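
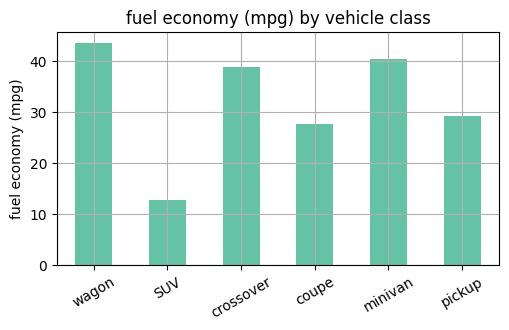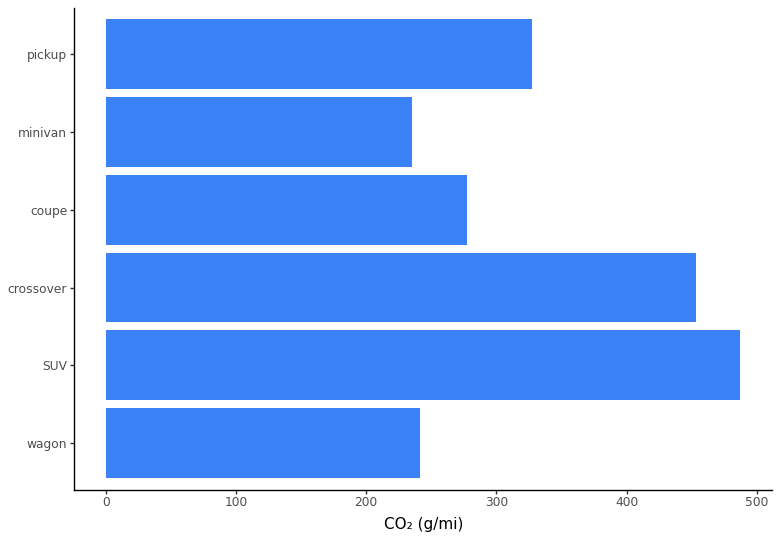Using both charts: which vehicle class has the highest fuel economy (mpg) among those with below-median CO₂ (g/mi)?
Chart 2 median CO₂ (g/mi) ≈ 300; below-median vehicle classes: wagon, coupe, minivan. Among those, wagon has the highest fuel economy (mpg) (≈ 45).

wagon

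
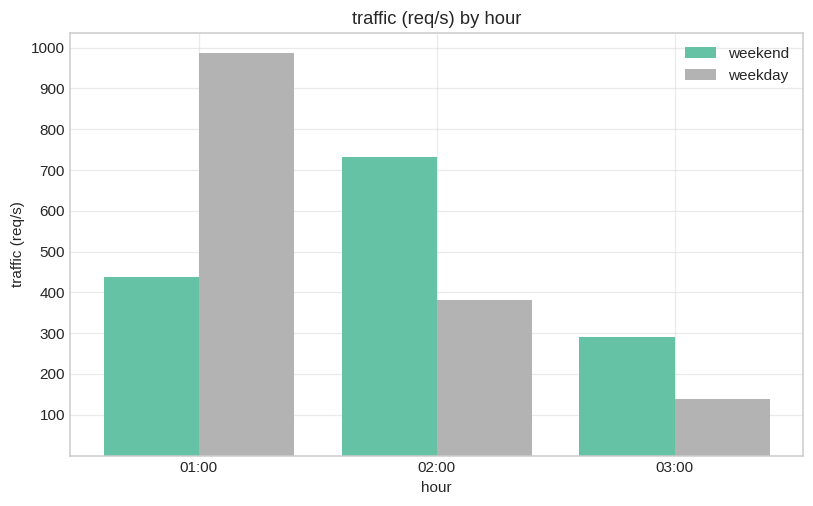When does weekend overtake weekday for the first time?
01:00: weekend ≈ 400 vs weekday ≈ 1000 (not yet); 02:00: weekend ≈ 700 vs weekday ≈ 400 (first crossover).

02:00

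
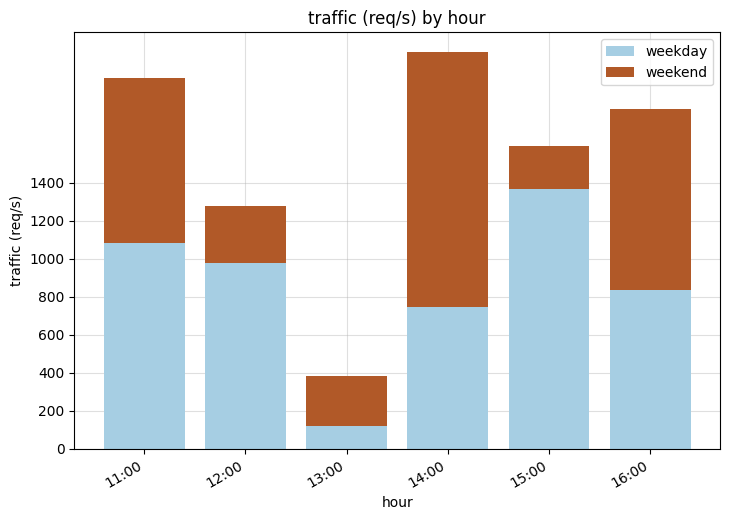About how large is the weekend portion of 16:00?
weekend top ≈ 1800, bottom ≈ 800; segment ≈ 1000.

≈ 1000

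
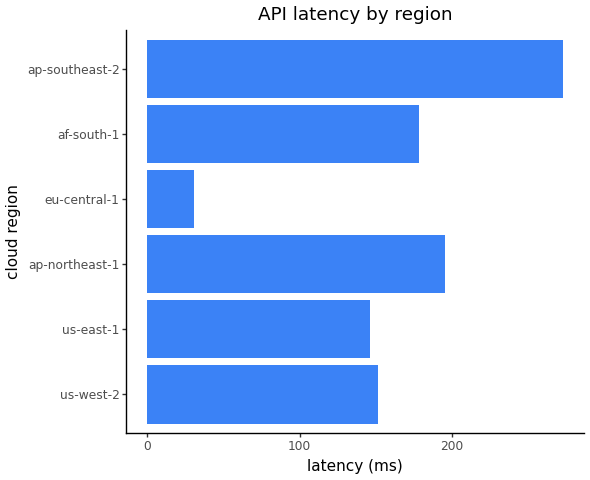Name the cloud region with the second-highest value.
Top 3: ap-southeast-2 ≈ 275, ap-northeast-1 ≈ 200, af-south-1 ≈ 175.

ap-northeast-1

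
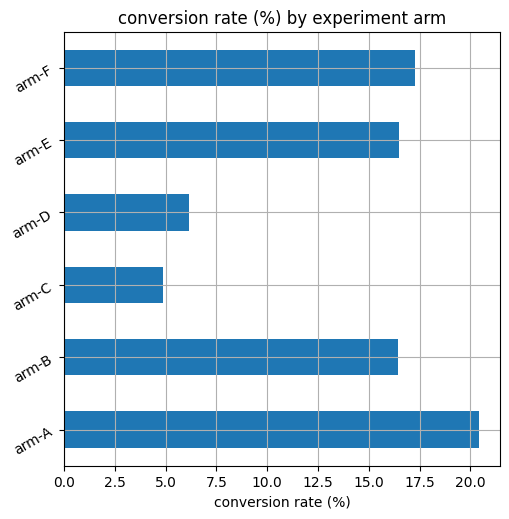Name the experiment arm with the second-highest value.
Top 3: arm-A ≈ 20, arm-F ≈ 18, arm-E ≈ 16.

arm-F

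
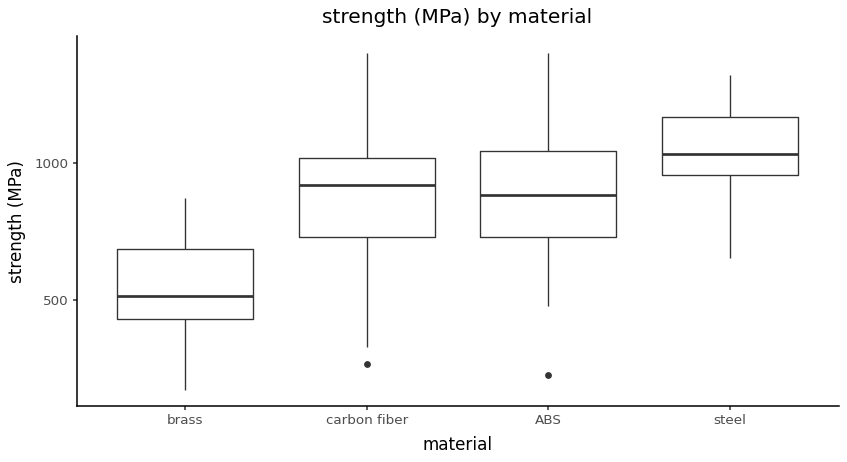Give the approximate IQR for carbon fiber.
≈ 250

Q3 ≈ 1000, Q1 ≈ 750; IQR ≈ 250.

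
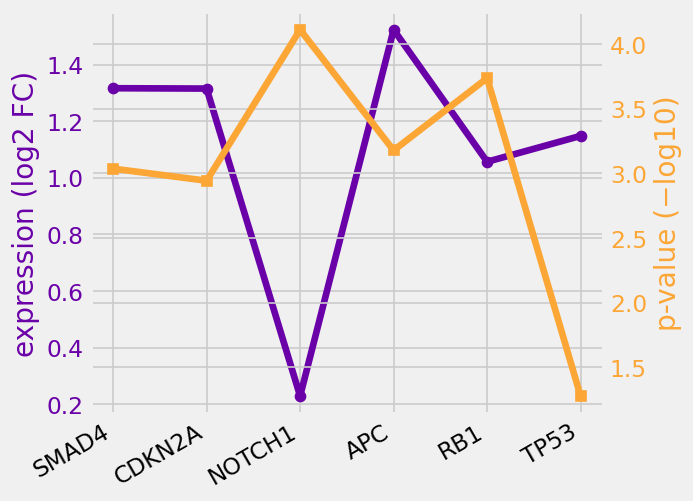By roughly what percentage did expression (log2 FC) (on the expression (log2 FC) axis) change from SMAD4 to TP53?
≈ -14.3%

SMAD4 ≈ 1.4, TP53 ≈ 1.2; (1.2 − 1.4) / 1.4 ≈ -14.3%.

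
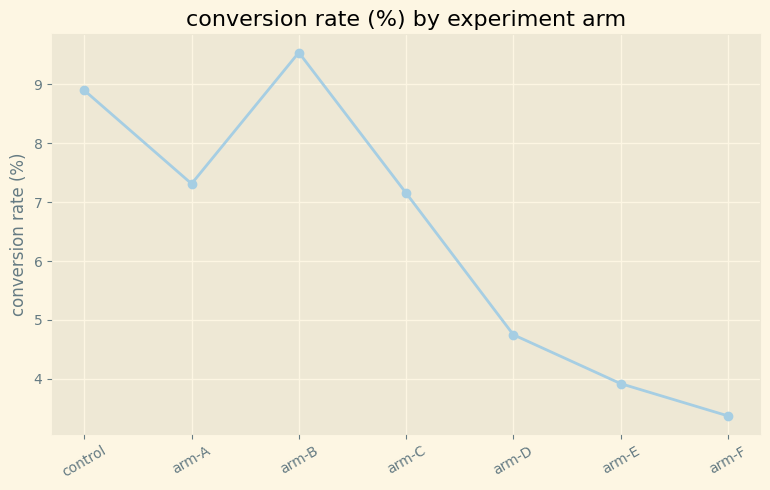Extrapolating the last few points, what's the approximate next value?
≈ 2

Last three: 5, 4, 3 → slope ≈ -1/step → next ≈ 2.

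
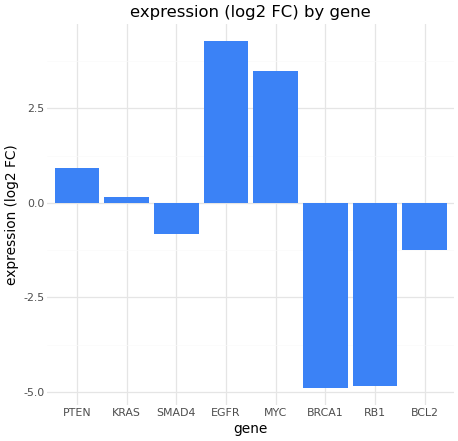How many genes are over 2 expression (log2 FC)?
Above 2: EGFR, MYC.

2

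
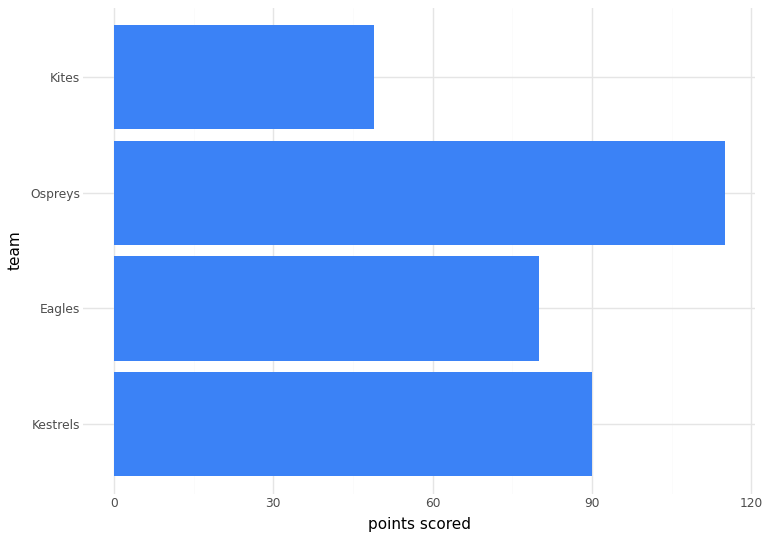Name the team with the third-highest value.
Eagles

Top 4: Ospreys ≈ 120, Kestrels ≈ 90, Eagles ≈ 80, Kites ≈ 50.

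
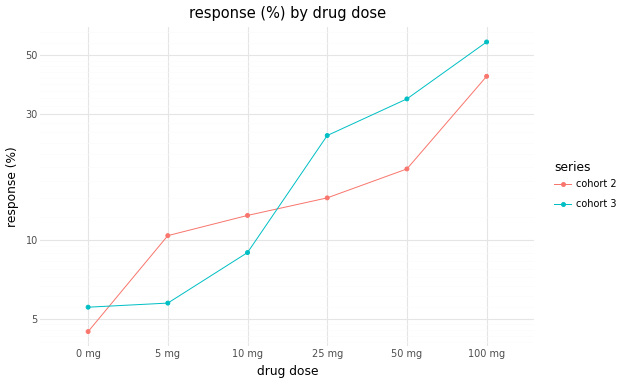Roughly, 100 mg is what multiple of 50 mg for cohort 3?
100 mg ≈ 55, 50 mg ≈ 35; 55/35 ≈ 1.57.

≈ 1.57×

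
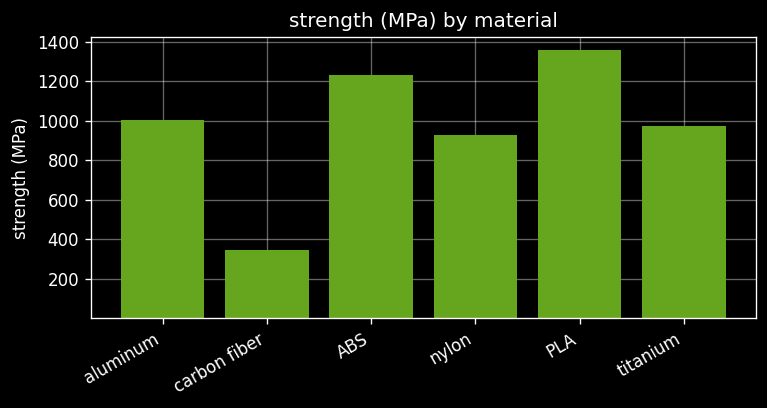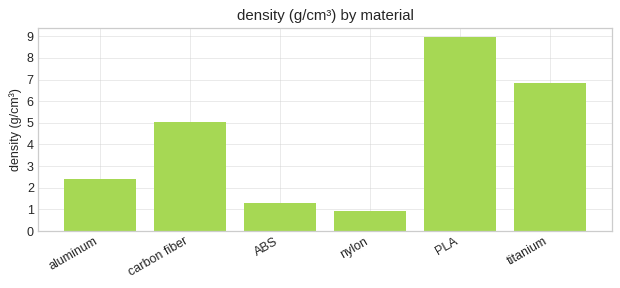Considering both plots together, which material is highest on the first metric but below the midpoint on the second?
ABS

Chart 2 median density (g/cm³) ≈ 4; below-median materials: aluminum, ABS, nylon. Among those, ABS has the highest strength (MPa) (≈ 1200).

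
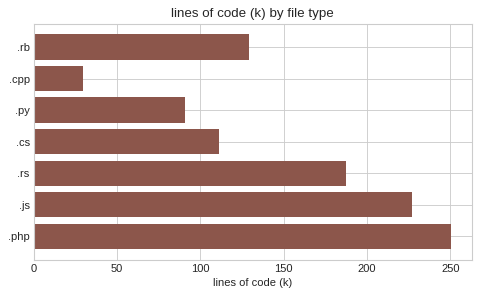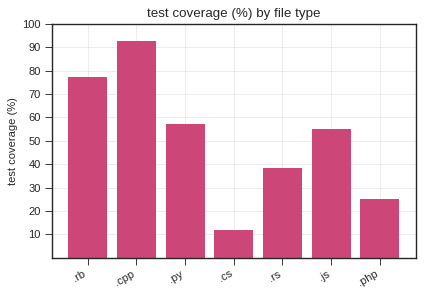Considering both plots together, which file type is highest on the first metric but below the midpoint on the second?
.php

Chart 2 median test coverage (%) ≈ 50; below-median file types: .cs, .rs, .php. Among those, .php has the highest lines of code (k) (≈ 250).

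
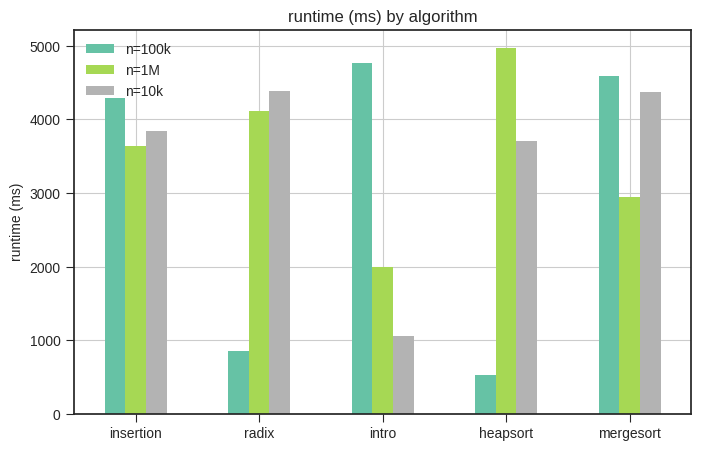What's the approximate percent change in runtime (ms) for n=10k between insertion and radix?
insertion ≈ 4000, radix ≈ 4500; (4500 − 4000) / 4000 ≈ +12.5%.

≈ +12.5%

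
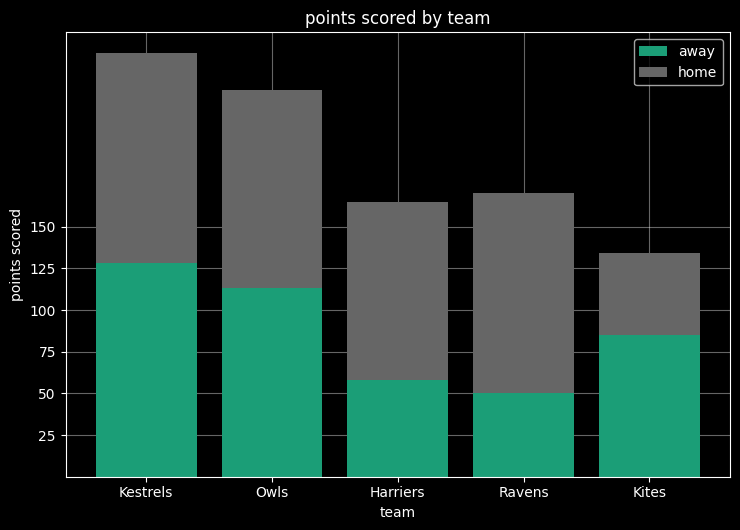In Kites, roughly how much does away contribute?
≈ 75

away top ≈ 75, bottom ≈ 0; segment ≈ 75.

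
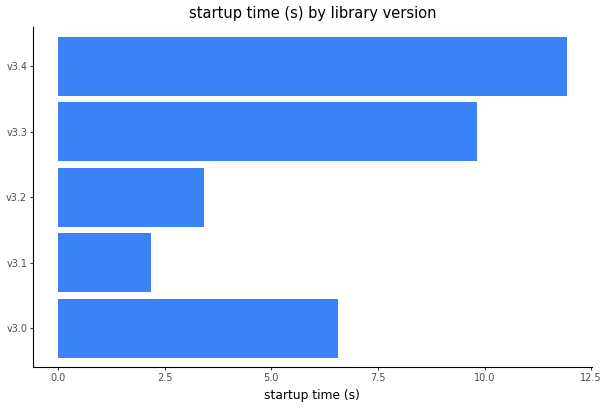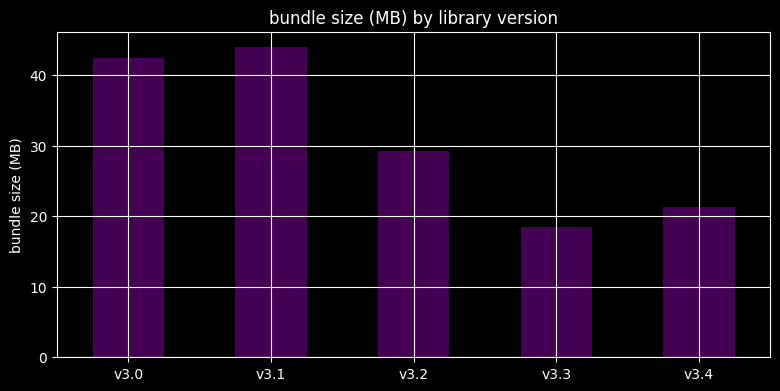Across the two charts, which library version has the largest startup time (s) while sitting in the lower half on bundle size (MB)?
Chart 2 median bundle size (MB) ≈ 30; below-median library versions: v3.3, v3.4. Among those, v3.4 has the highest startup time (s) (≈ 12).

v3.4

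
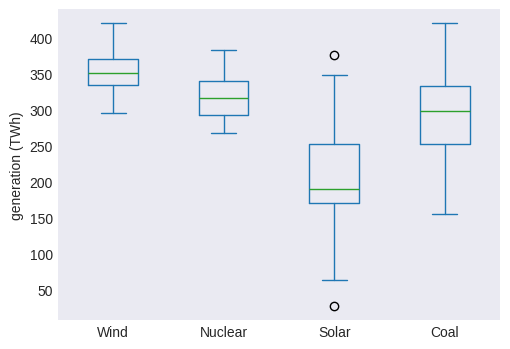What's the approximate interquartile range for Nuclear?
≈ 40

Q3 ≈ 340, Q1 ≈ 300; IQR ≈ 40.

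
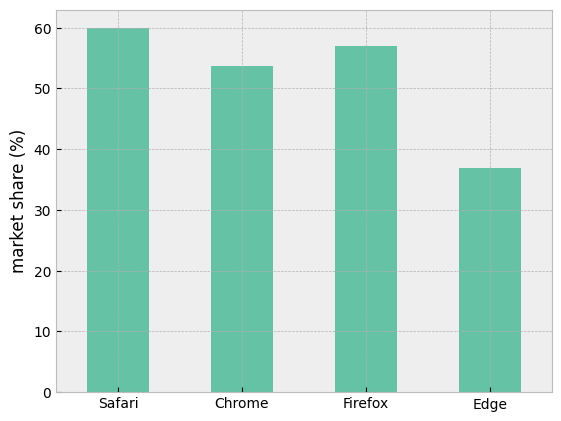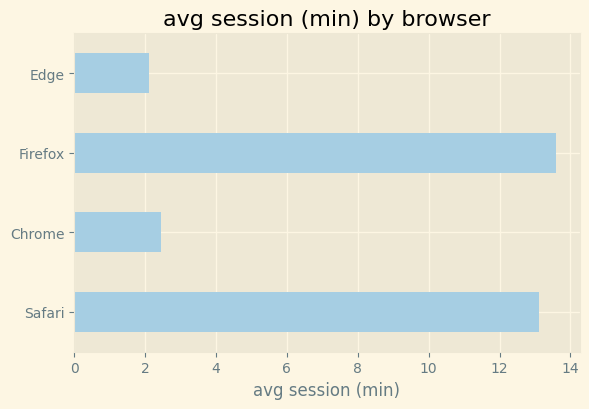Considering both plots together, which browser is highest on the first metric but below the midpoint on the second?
Chart 2 median avg session (min) ≈ 8; below-median browsers: Chrome, Edge. Among those, Chrome has the highest market share (%) (≈ 50).

Chrome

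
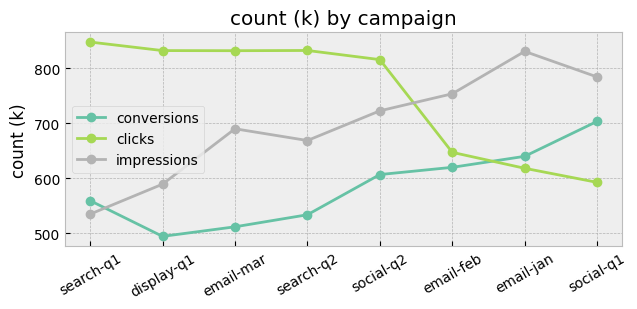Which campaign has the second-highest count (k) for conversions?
Top 3 for conversions: social-q1 ≈ 700, email-jan ≈ 650, email-feb ≈ 600.

email-jan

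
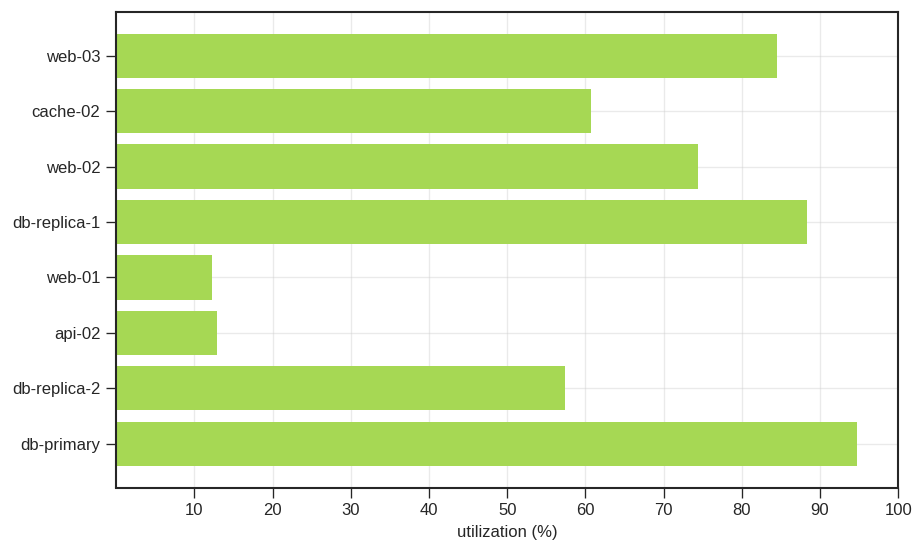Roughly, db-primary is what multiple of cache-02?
db-primary ≈ 90, cache-02 ≈ 60; 90/60 ≈ 1.5.

≈ 1.5×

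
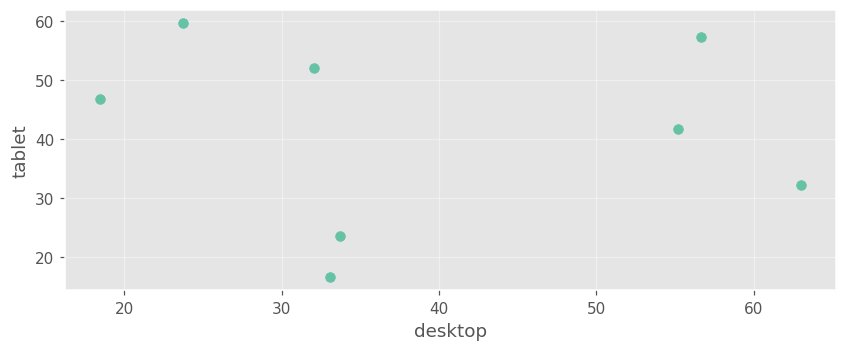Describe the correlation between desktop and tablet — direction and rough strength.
no clear correlation

Points are roughly uncorrelated; weak (|r| ≈ 0.1).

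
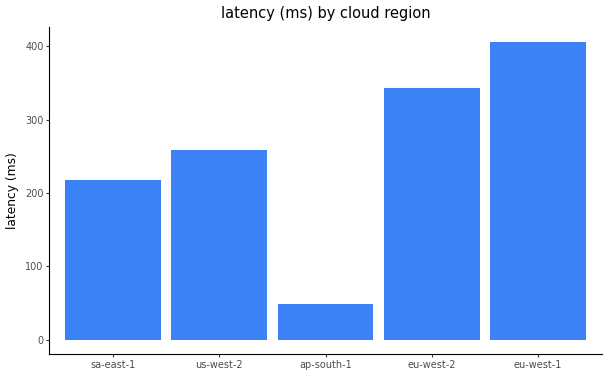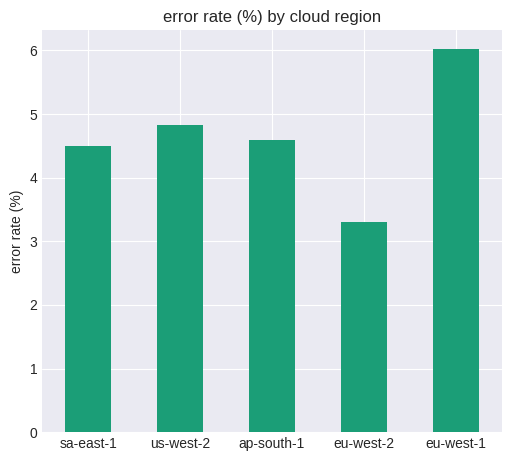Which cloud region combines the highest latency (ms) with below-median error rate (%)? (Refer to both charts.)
eu-west-2

Chart 2 median error rate (%) ≈ 5; below-median cloud regions: sa-east-1, eu-west-2. Among those, eu-west-2 has the highest latency (ms) (≈ 350).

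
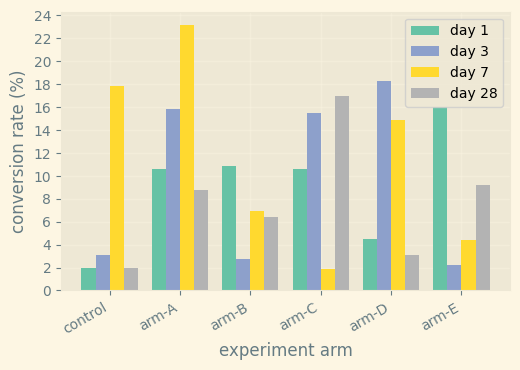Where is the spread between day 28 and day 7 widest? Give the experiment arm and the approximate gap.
control: day 28 ≈ 2, day 7 ≈ 18 → gap ≈ 16. Next-largest (arm-C) is only ≈ 14.

control, ≈ 16 %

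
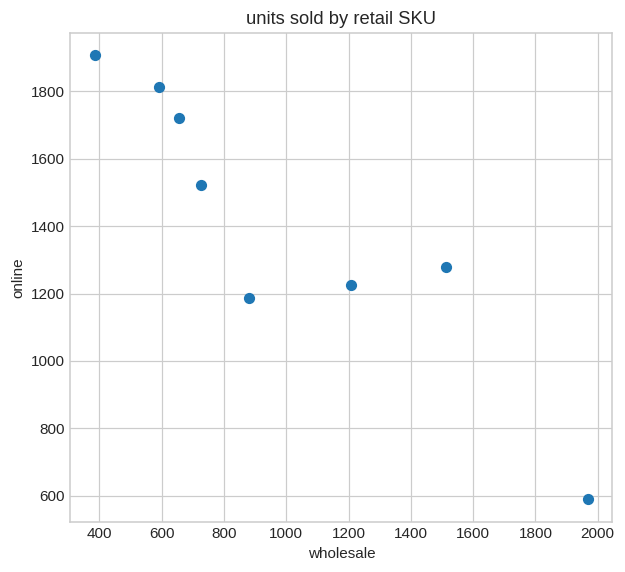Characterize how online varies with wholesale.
Points are negatively correlated; strong (|r| ≈ 0.9).

negative, strong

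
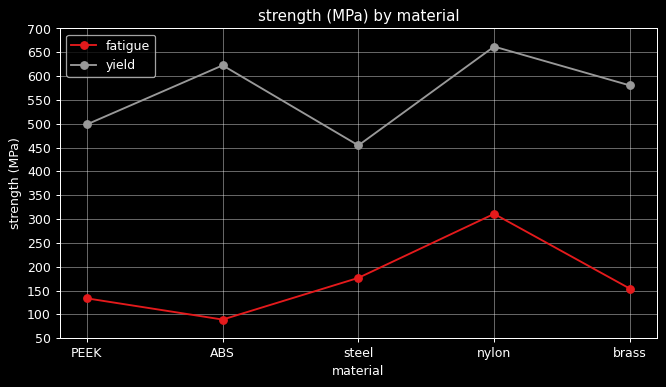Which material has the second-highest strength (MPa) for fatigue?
Top 3 for fatigue: nylon ≈ 300, steel ≈ 200, brass ≈ 150.

steel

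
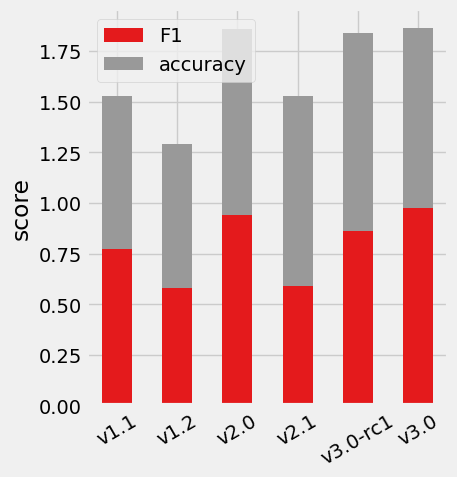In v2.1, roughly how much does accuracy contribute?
≈ 1.0

accuracy top ≈ 1.6, bottom ≈ 0.6; segment ≈ 1.0.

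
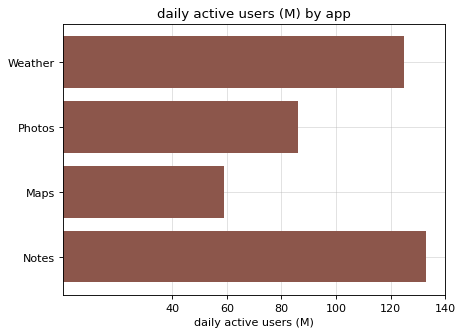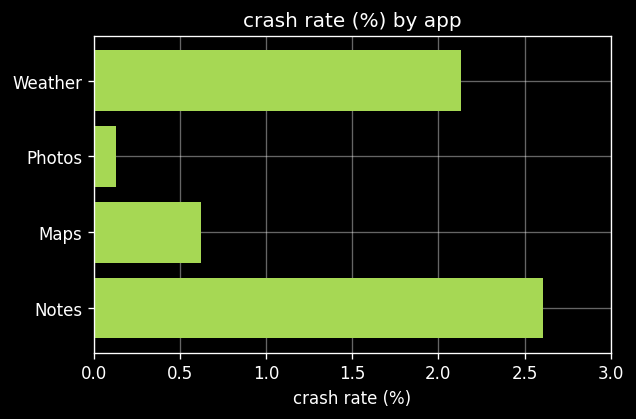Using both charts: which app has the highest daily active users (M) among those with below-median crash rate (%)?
Photos

Chart 2 median crash rate (%) ≈ 1.5; below-median apps: Photos, Maps. Among those, Photos has the highest daily active users (M) (≈ 80).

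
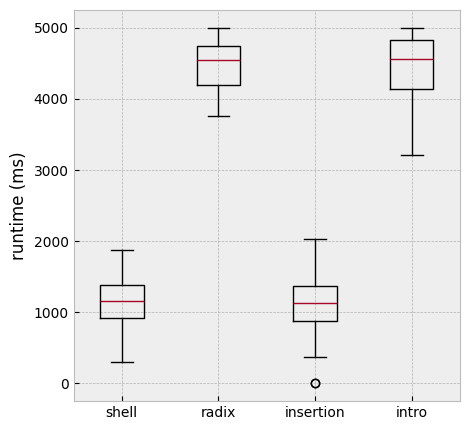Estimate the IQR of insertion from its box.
Q3 ≈ 1500, Q1 ≈ 1000; IQR ≈ 500.

≈ 500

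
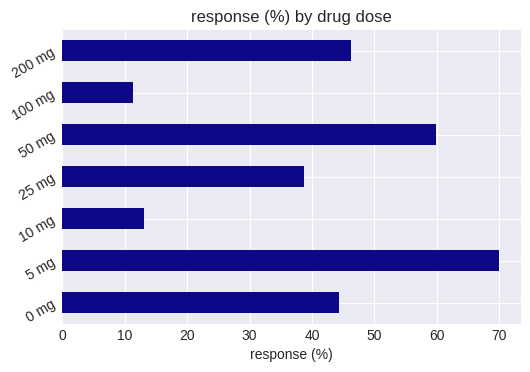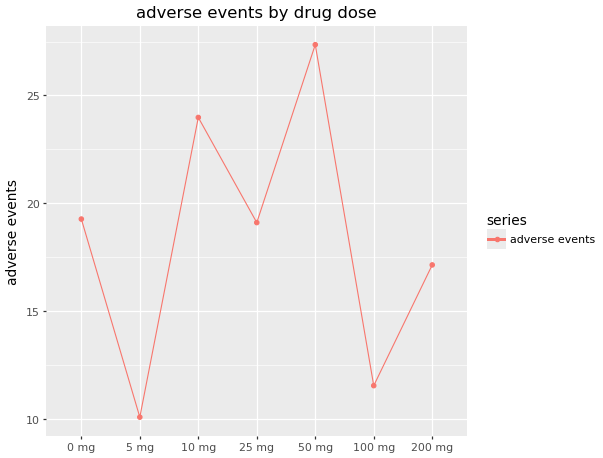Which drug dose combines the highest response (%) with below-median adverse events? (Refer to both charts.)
5 mg

Chart 2 median adverse events ≈ 20; below-median drug doses: 5 mg, 100 mg, 200 mg. Among those, 5 mg has the highest response (%) (≈ 70).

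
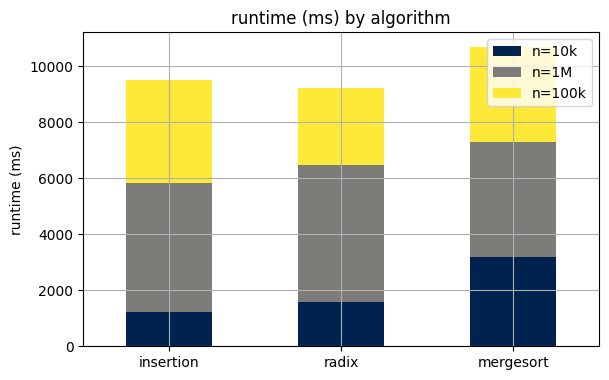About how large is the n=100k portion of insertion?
n=100k top ≈ 10000, bottom ≈ 6000; segment ≈ 4000.

≈ 4000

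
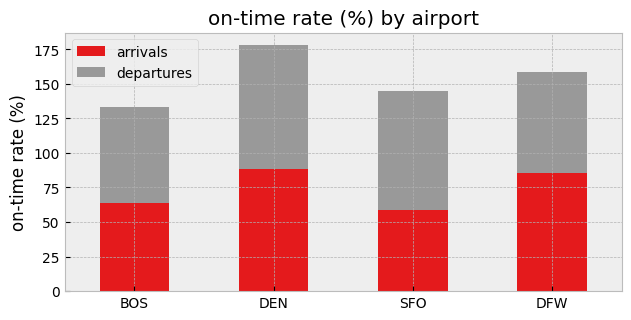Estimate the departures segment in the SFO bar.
≈ 80

departures top ≈ 140, bottom ≈ 60; segment ≈ 80.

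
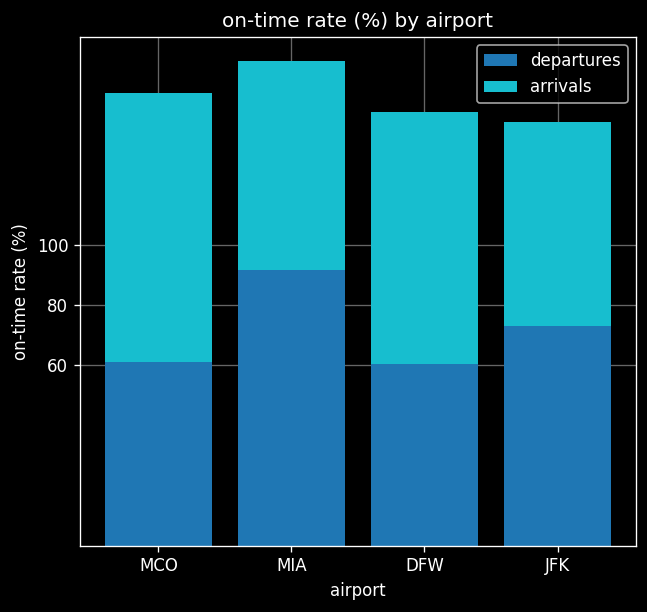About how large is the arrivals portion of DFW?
arrivals top ≈ 140, bottom ≈ 60; segment ≈ 80.

≈ 80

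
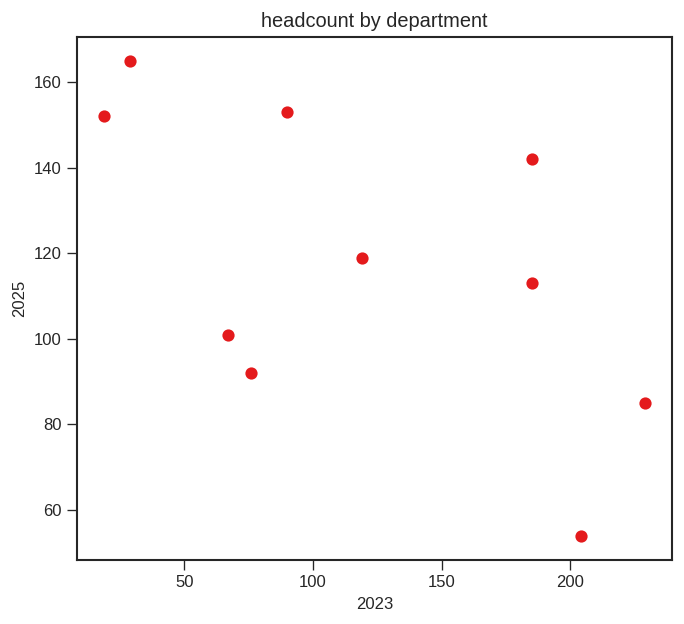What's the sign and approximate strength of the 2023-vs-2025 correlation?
Points are negatively correlated; moderate (|r| ≈ 0.6).

negative, moderate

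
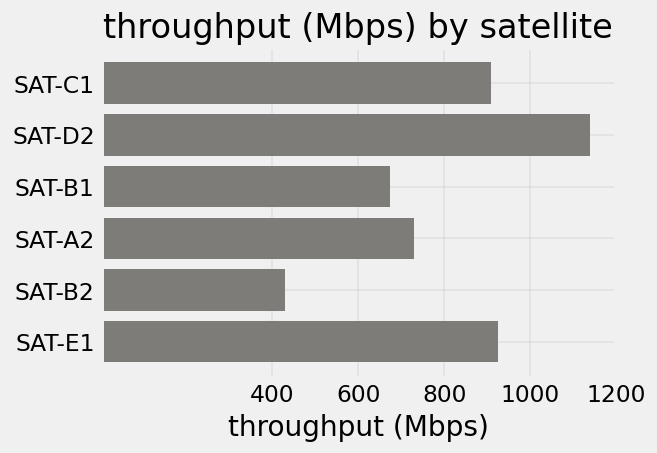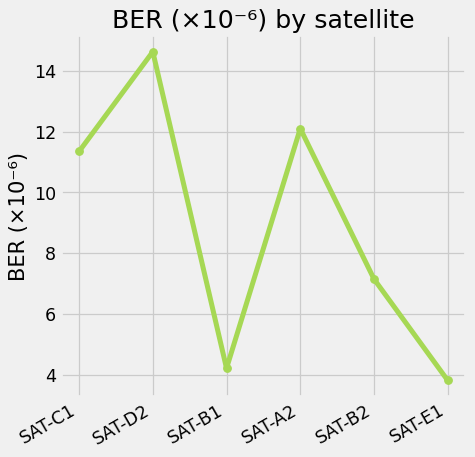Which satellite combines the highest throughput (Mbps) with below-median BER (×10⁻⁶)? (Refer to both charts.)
Chart 2 median BER (×10⁻⁶) ≈ 10; below-median satellites: SAT-B1, SAT-B2, SAT-E1. Among those, SAT-E1 has the highest throughput (Mbps) (≈ 1000).

SAT-E1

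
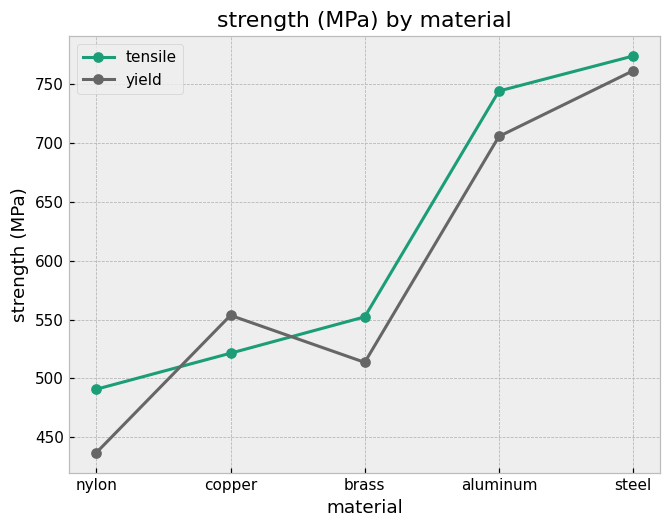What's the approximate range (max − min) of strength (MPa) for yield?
≈ 300

Max steel ≈ 750, min nylon ≈ 450; range ≈ 300.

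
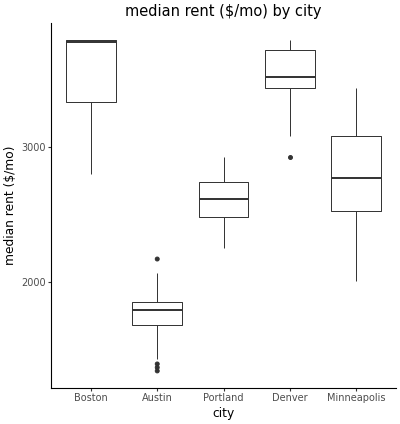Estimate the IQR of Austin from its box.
≈ 200

Q3 ≈ 1800, Q1 ≈ 1600; IQR ≈ 200.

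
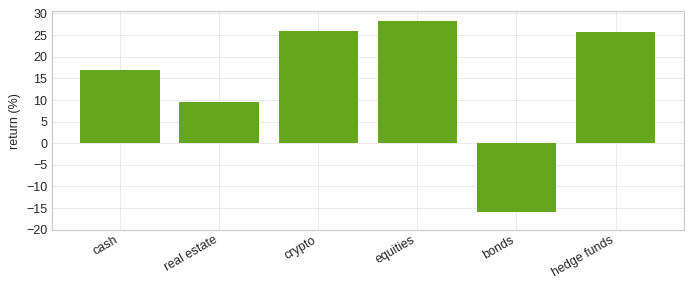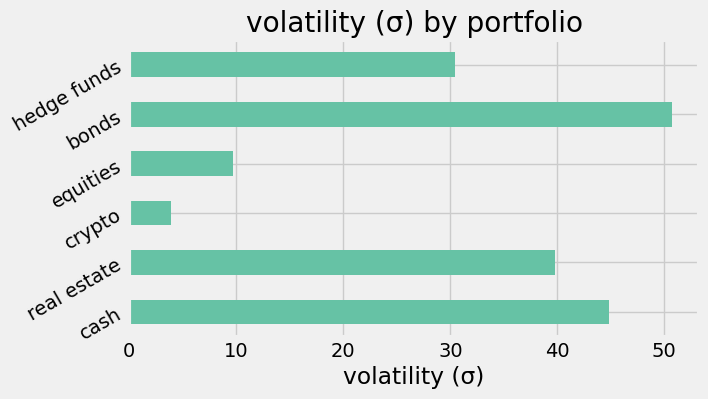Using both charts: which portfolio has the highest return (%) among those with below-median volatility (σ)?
Chart 2 median volatility (σ) ≈ 35; below-median portfolios: crypto, equities, hedge funds. Among those, equities has the highest return (%) (≈ 30).

equities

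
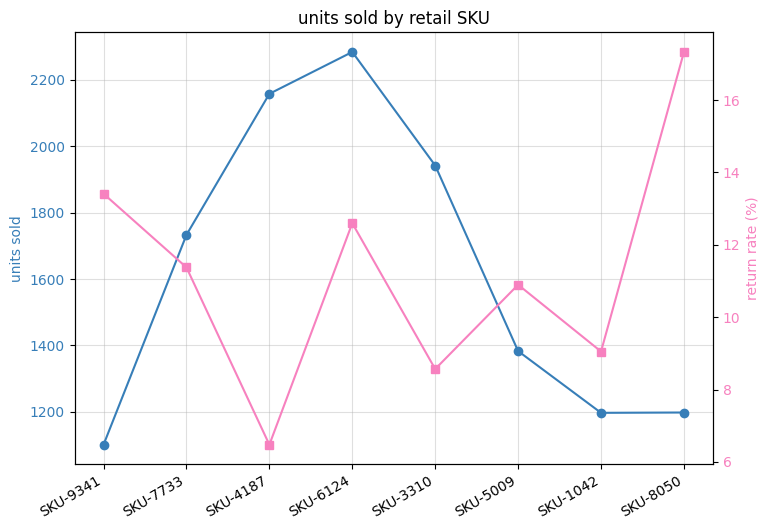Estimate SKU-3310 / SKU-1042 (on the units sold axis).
SKU-3310 ≈ 1900, SKU-1042 ≈ 1200; 1900/1200 ≈ 1.58.

≈ 1.58×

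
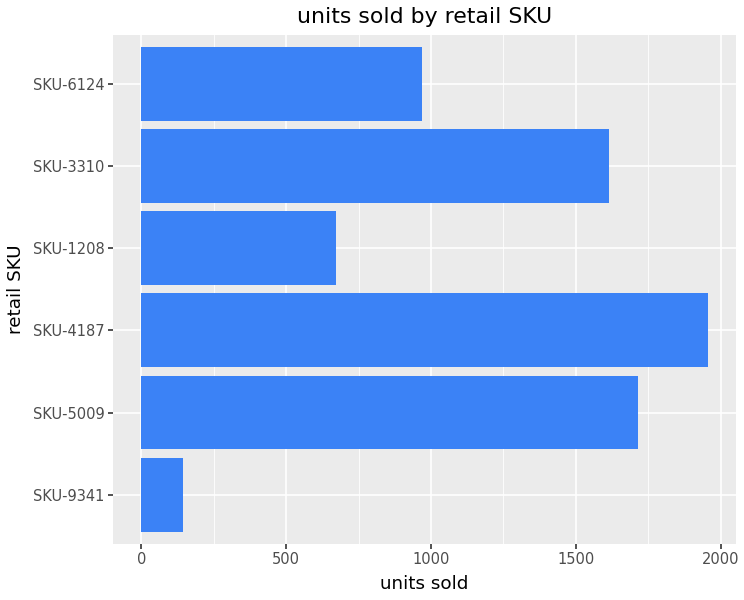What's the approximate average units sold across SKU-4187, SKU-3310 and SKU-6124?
(2000 + 1600 + 1000) / 3 ≈ 1533.

≈ 1533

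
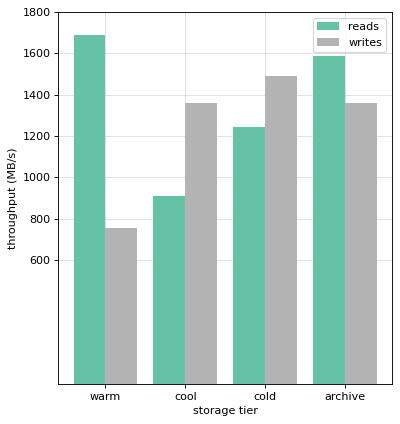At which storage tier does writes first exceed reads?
warm: writes ≈ 800 vs reads ≈ 1600 (not yet); cool: writes ≈ 1400 vs reads ≈ 1000 (first crossover).

cool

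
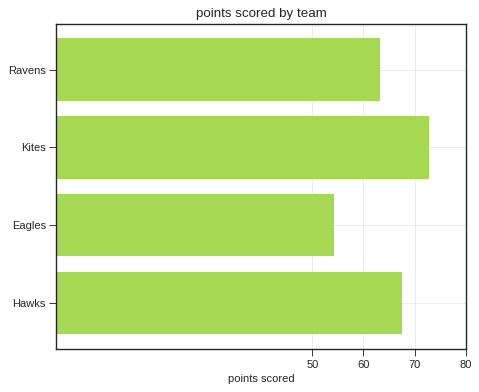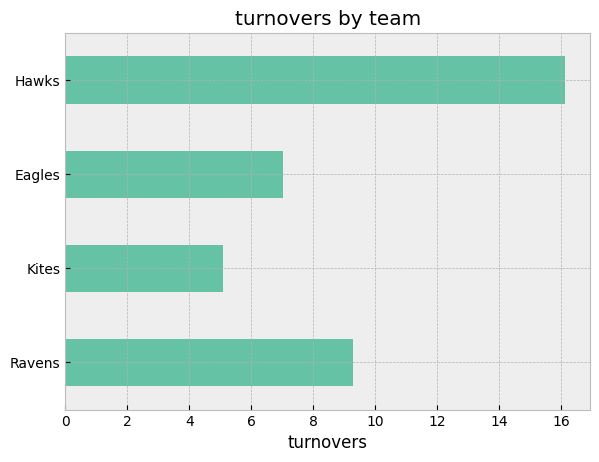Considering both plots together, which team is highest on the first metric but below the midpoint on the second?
Kites

Chart 2 median turnovers ≈ 8; below-median teams: Kites, Eagles. Among those, Kites has the highest points scored (≈ 70).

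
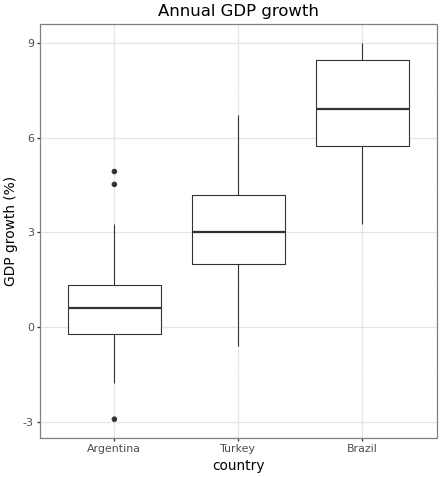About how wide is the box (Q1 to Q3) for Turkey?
≈ 2

Q3 ≈ 4, Q1 ≈ 2; IQR ≈ 2.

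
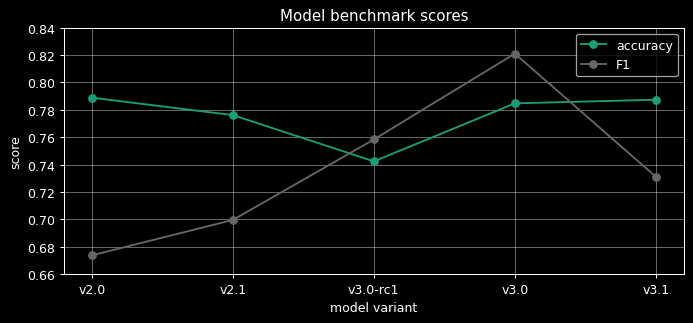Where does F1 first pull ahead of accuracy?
v3.0-rc1

v2.1: F1 ≈ 0.70 vs accuracy ≈ 0.78 (not yet); v3.0-rc1: F1 ≈ 0.76 vs accuracy ≈ 0.74 (first crossover).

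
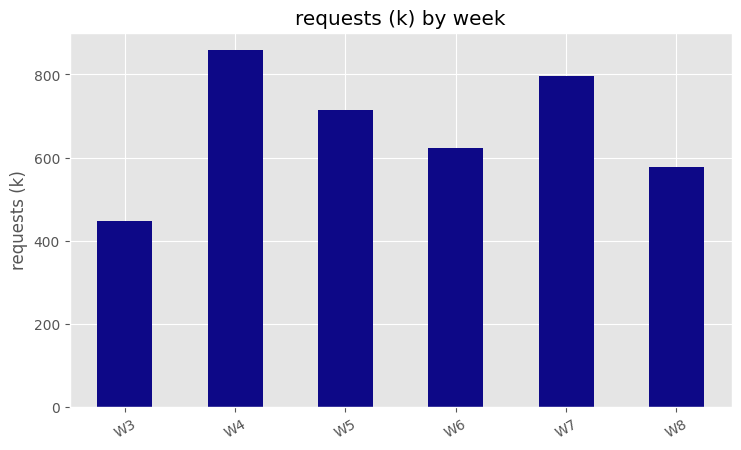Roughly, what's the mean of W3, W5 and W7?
≈ 633

(400 + 700 + 800) / 3 ≈ 633.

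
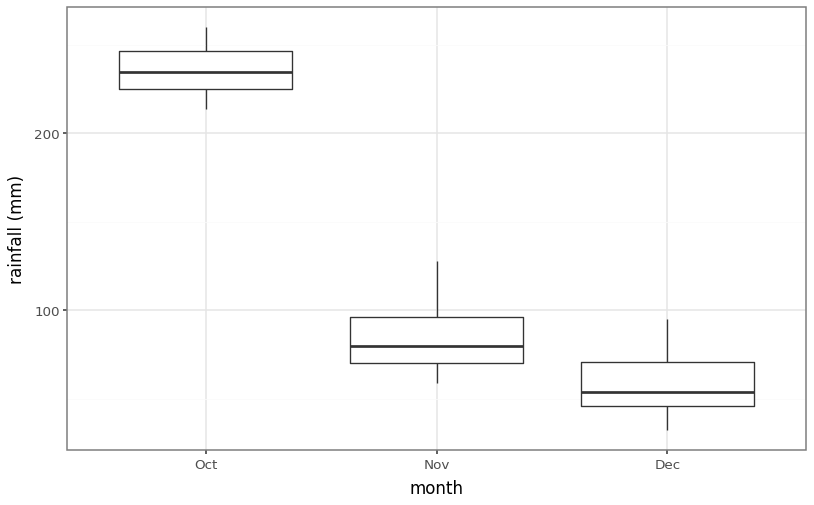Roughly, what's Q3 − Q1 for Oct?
≈ 20

Q3 ≈ 240, Q1 ≈ 220; IQR ≈ 20.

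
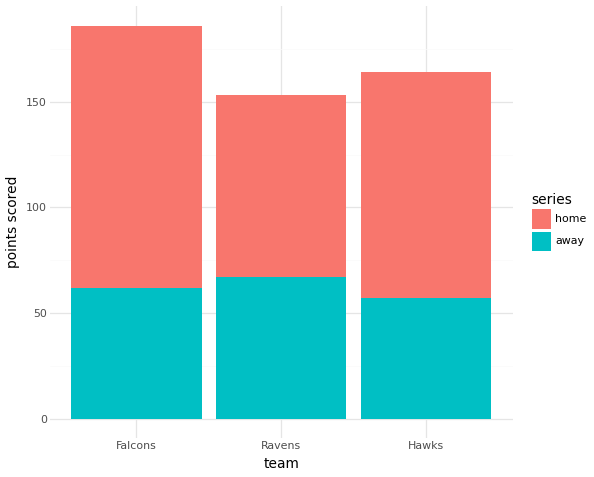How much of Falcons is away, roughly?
≈ 60

away top ≈ 60, bottom ≈ 0; segment ≈ 60.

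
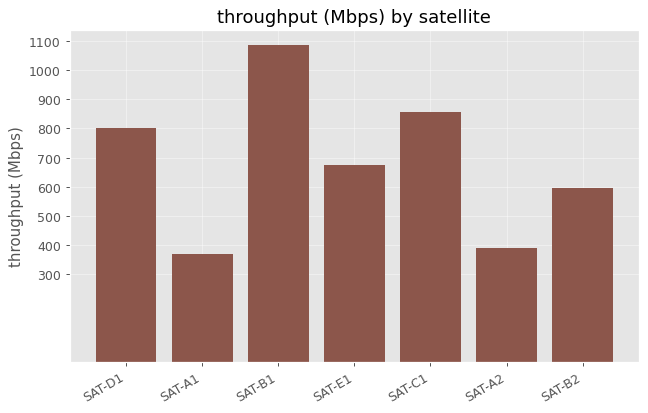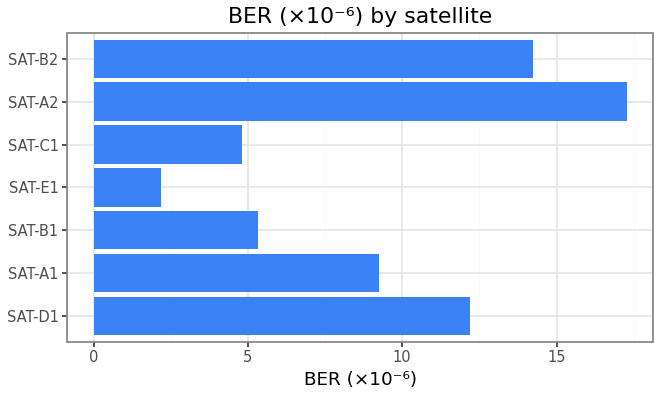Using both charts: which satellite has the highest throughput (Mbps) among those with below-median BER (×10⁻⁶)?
Chart 2 median BER (×10⁻⁶) ≈ 10; below-median satellites: SAT-B1, SAT-E1, SAT-C1. Among those, SAT-B1 has the highest throughput (Mbps) (≈ 1100).

SAT-B1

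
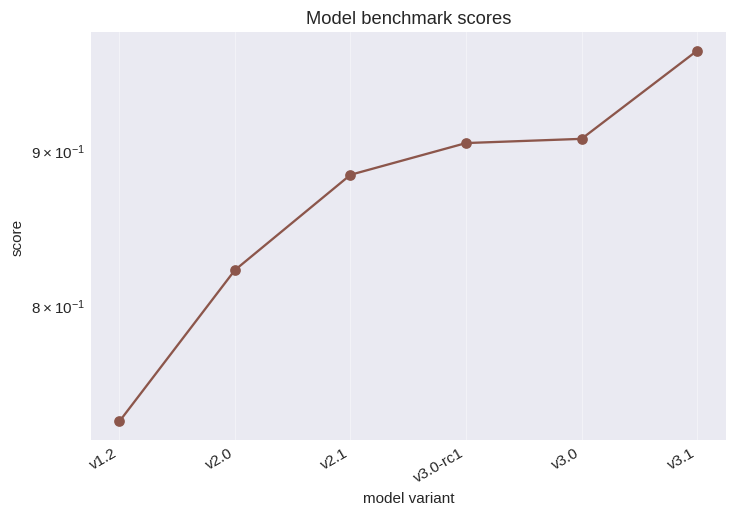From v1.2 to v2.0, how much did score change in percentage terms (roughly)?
v1.2 ≈ 0.74, v2.0 ≈ 0.82; (0.82 − 0.74) / 0.74 ≈ +10.8%.

≈ +10.8%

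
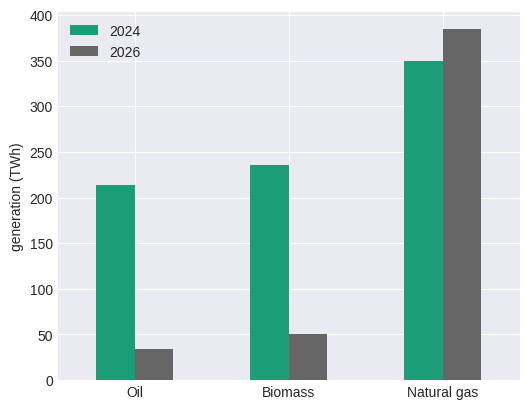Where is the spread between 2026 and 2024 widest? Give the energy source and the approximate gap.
Biomass: 2026 ≈ 50, 2024 ≈ 250 → gap ≈ 200. Next-largest (Oil) is only ≈ 150.

Biomass, ≈ 200 TWh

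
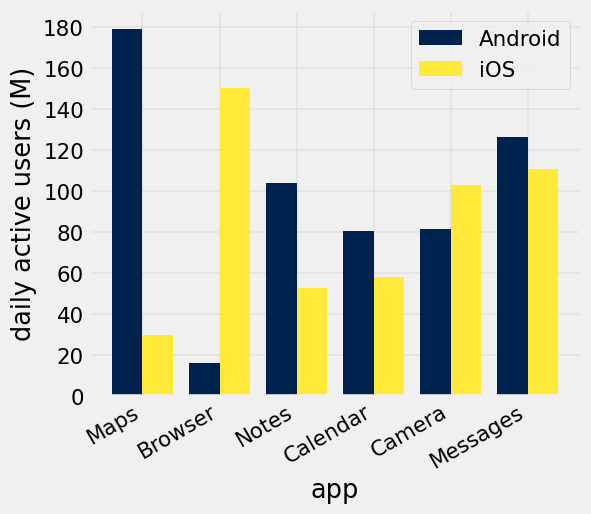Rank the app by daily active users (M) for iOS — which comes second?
Top 3 for iOS: Browser ≈ 160, Messages ≈ 120, Camera ≈ 100.

Messages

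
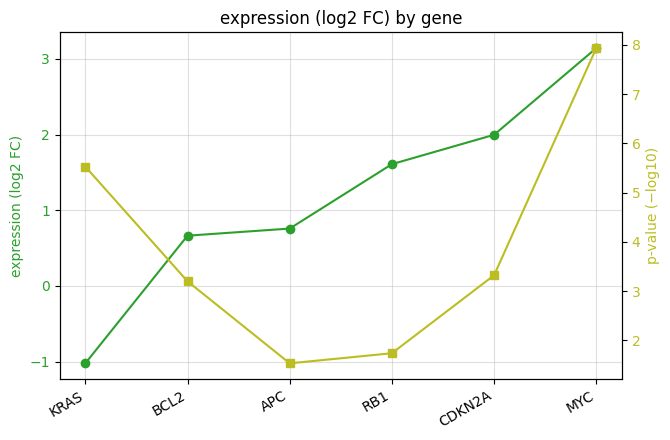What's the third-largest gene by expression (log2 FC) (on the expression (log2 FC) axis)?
RB1

Top 4 (on the expression (log2 FC) axis): MYC ≈ 3.0, CDKN2A ≈ 2.0, RB1 ≈ 1.5, APC ≈ 1.0.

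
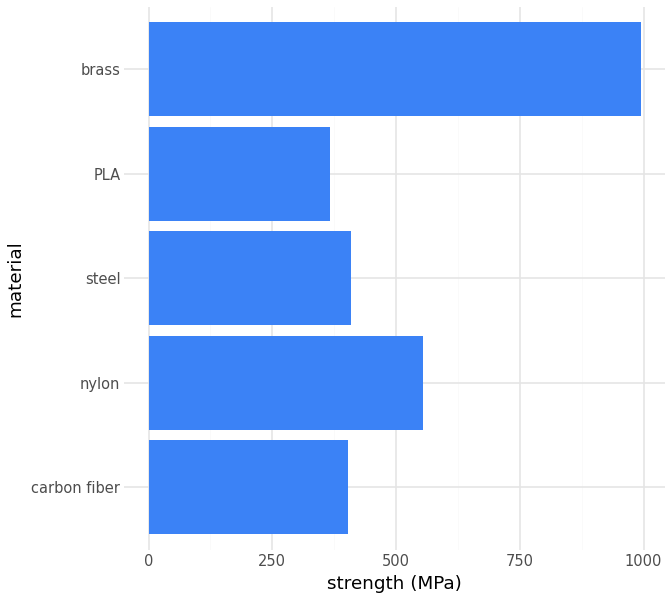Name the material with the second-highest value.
Top 3: brass ≈ 1000, nylon ≈ 600, steel ≈ 400.

nylon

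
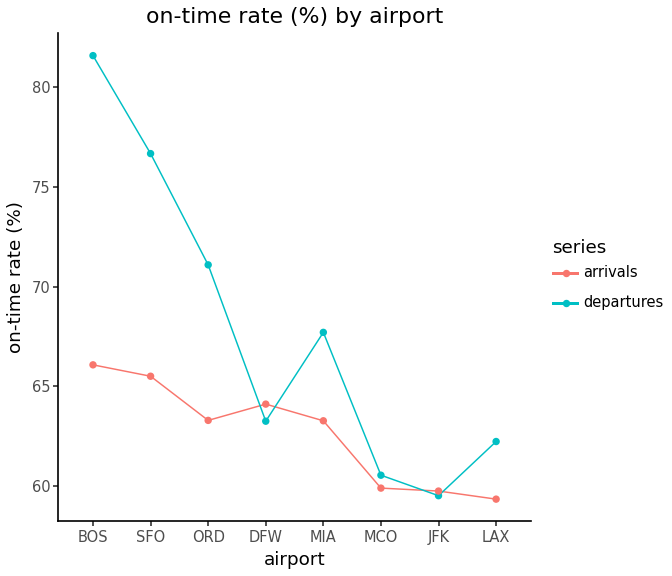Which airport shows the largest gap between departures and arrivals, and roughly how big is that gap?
BOS: departures ≈ 82, arrivals ≈ 66 → gap ≈ 16. Next-largest (SFO) is only ≈ 10.

BOS, ≈ 16 %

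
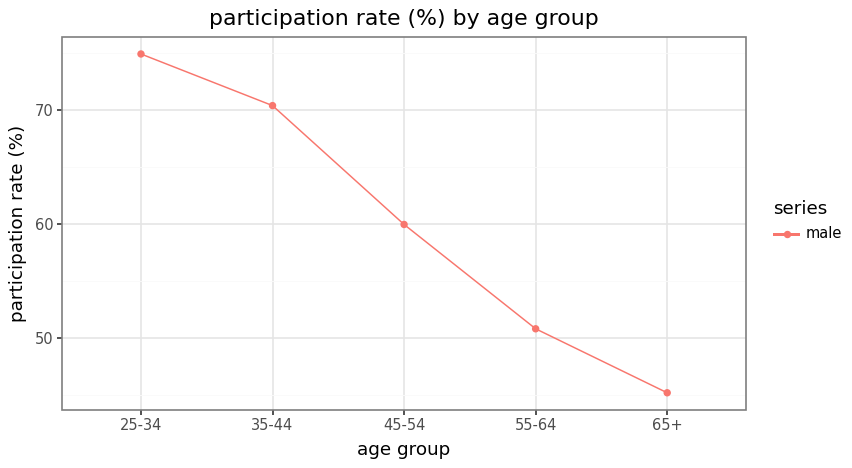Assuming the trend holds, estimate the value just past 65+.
Last three: 60, 50, 45 → slope ≈ -7.5/step → next ≈ 37.5.

≈ 37.5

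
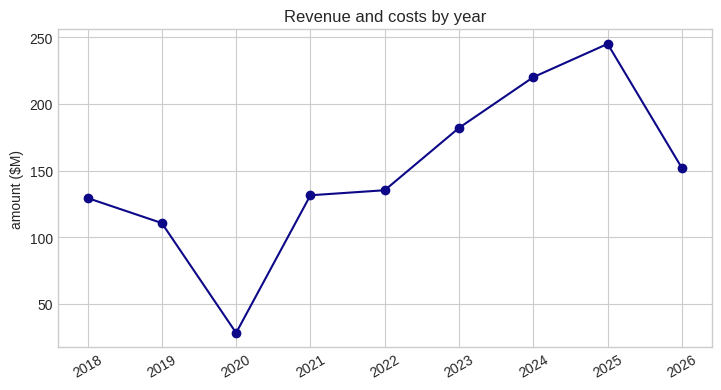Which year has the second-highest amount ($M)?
2024

Top 3: 2025 ≈ 240, 2024 ≈ 220, 2023 ≈ 180.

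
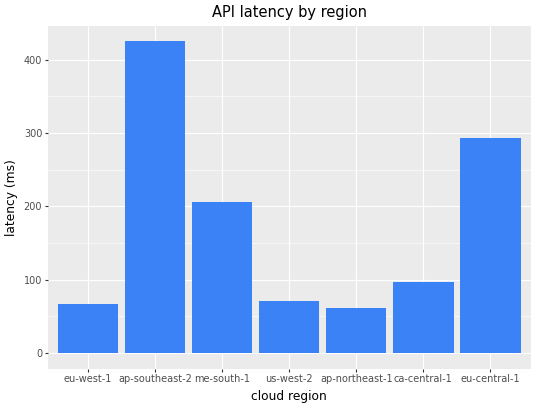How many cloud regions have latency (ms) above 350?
Above 350: ap-southeast-2.

1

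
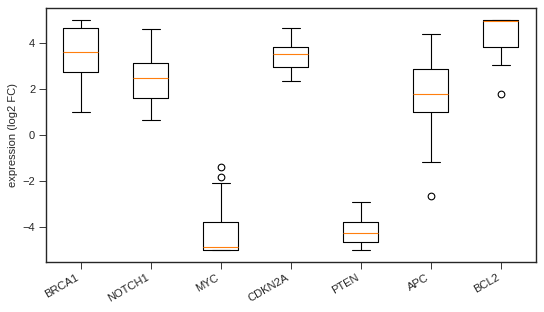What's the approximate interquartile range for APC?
Q3 ≈ 3, Q1 ≈ 1; IQR ≈ 2.

≈ 2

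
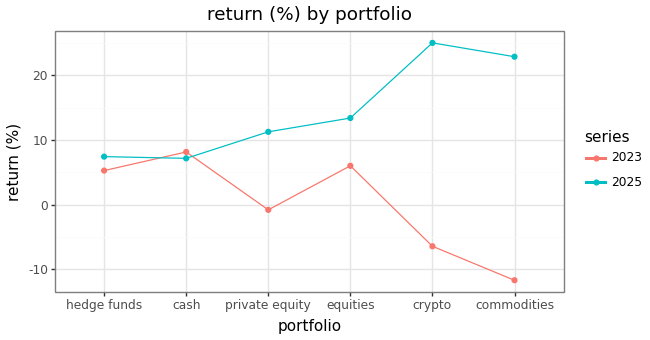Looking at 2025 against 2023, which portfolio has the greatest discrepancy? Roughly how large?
commodities, ≈ 35 %

commodities: 2025 ≈ 25, 2023 ≈ -10 → gap ≈ 35. Next-largest (crypto) is only ≈ 30.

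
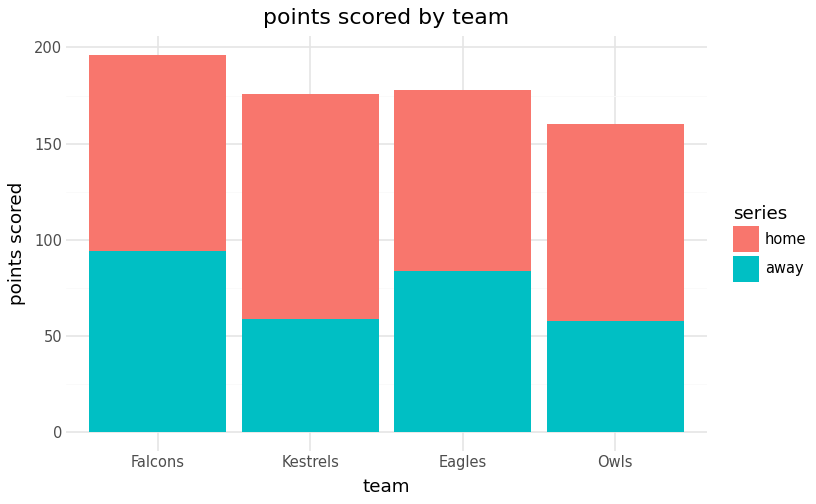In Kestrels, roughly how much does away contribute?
away top ≈ 60, bottom ≈ 0; segment ≈ 60.

≈ 60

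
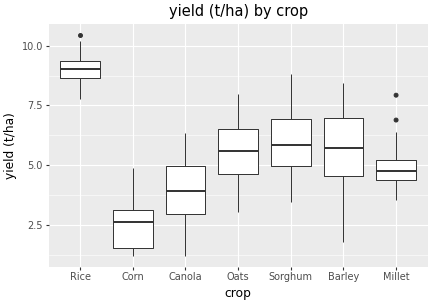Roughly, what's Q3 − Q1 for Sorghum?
≈ 2

Q3 ≈ 7, Q1 ≈ 5; IQR ≈ 2.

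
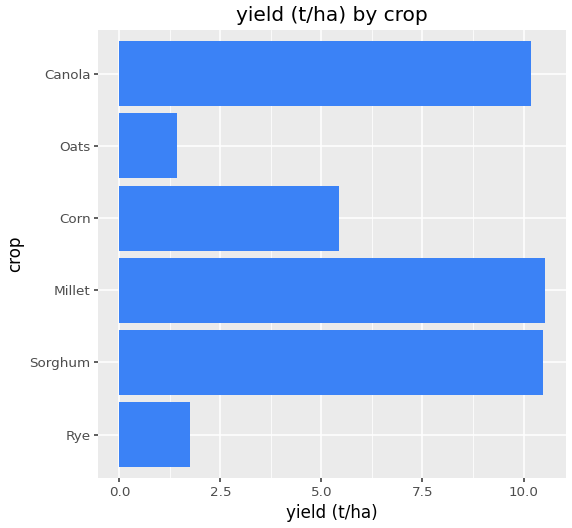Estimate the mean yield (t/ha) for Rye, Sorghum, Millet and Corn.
≈ 7

(2 + 10 + 11 + 5) / 4 ≈ 7.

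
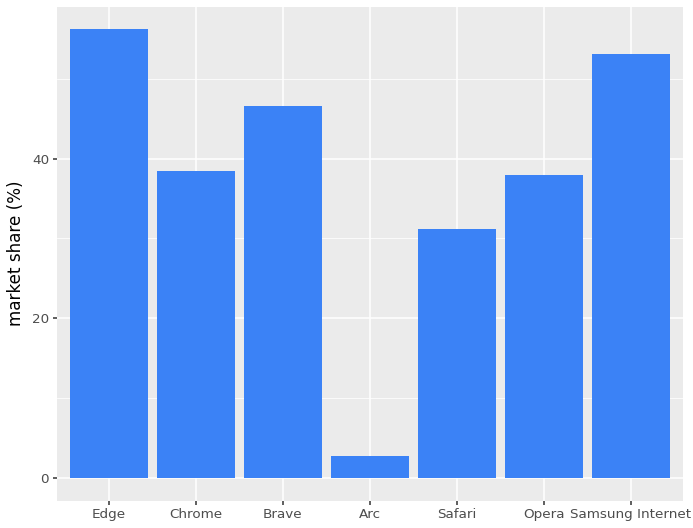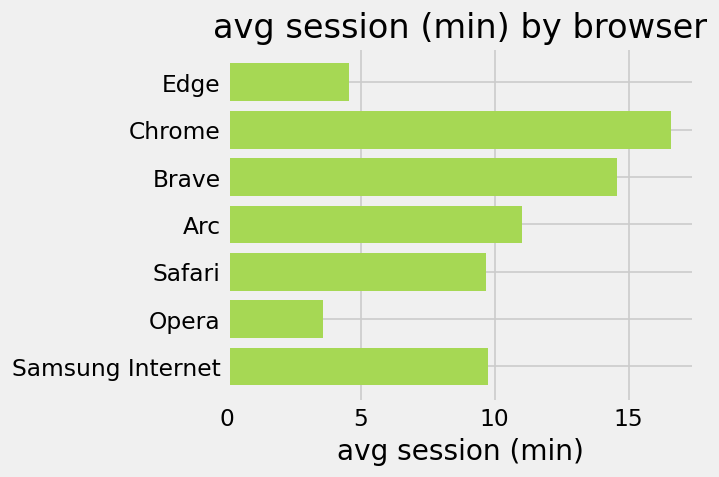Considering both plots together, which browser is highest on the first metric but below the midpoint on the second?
Chart 2 median avg session (min) ≈ 10; below-median browsers: Edge, Safari, Opera. Among those, Edge has the highest market share (%) (≈ 60).

Edge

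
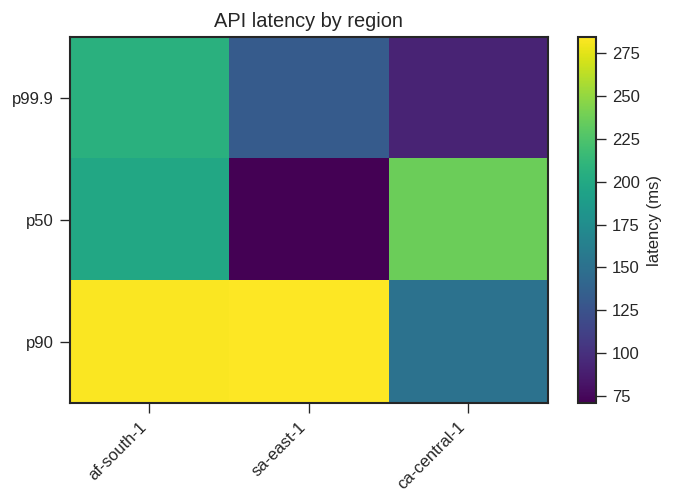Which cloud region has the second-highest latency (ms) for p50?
af-south-1

Top 3 for p50: ca-central-1 ≈ 240, af-south-1 ≈ 200, sa-east-1 ≈ 80.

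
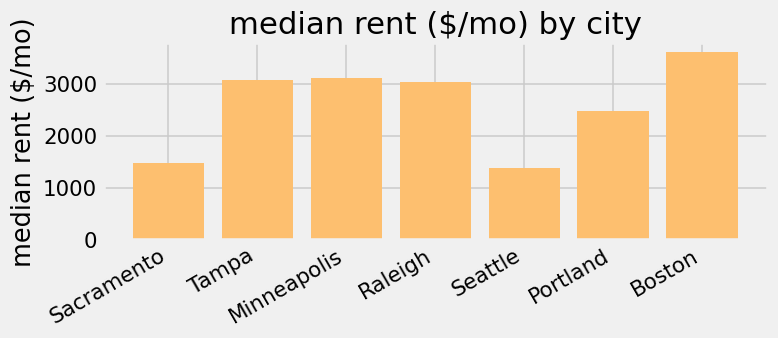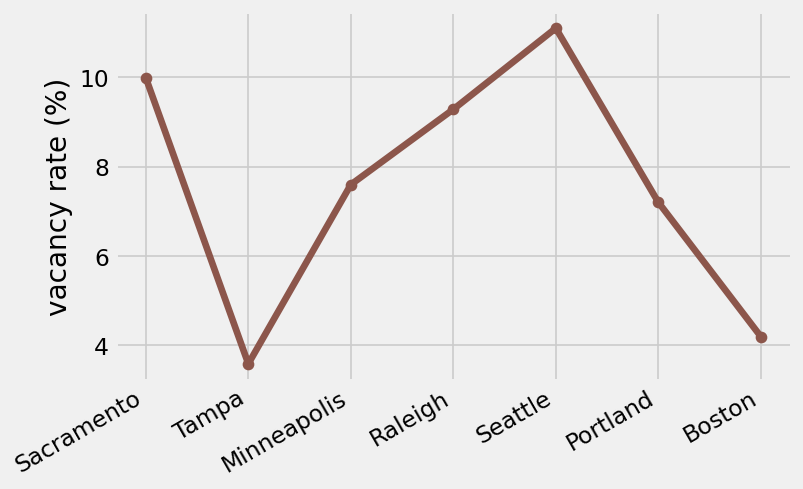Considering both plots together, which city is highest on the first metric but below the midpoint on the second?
Boston

Chart 2 median vacancy rate (%) ≈ 8; below-median cities: Tampa, Portland, Boston. Among those, Boston has the highest median rent ($/mo) (≈ 3500).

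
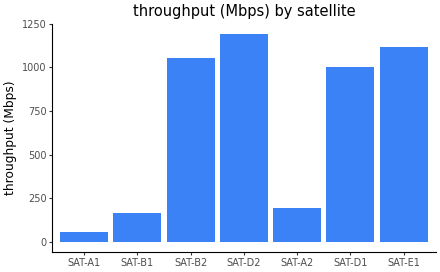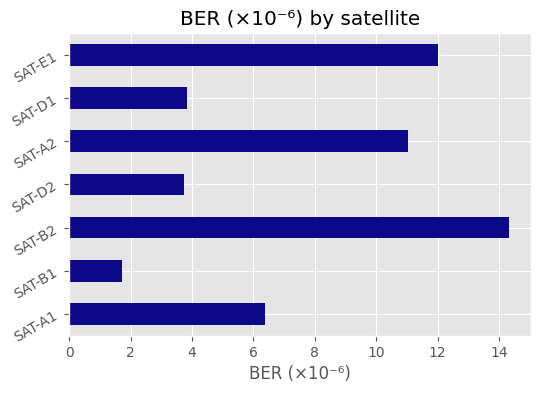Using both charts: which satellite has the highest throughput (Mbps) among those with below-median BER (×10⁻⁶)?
Chart 2 median BER (×10⁻⁶) ≈ 6; below-median satellites: SAT-B1, SAT-D2, SAT-D1. Among those, SAT-D2 has the highest throughput (Mbps) (≈ 1200).

SAT-D2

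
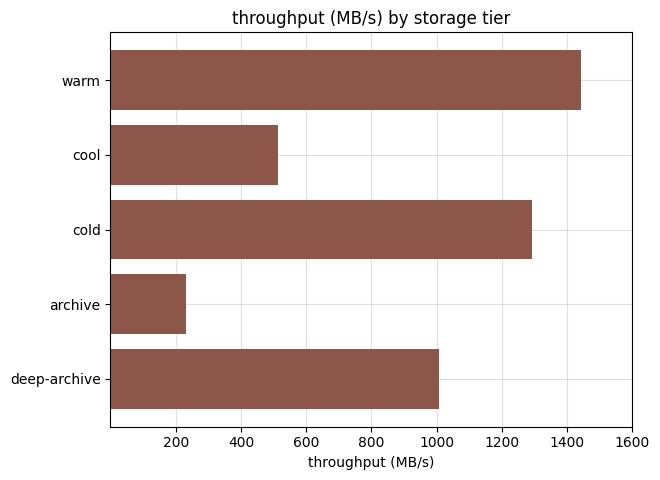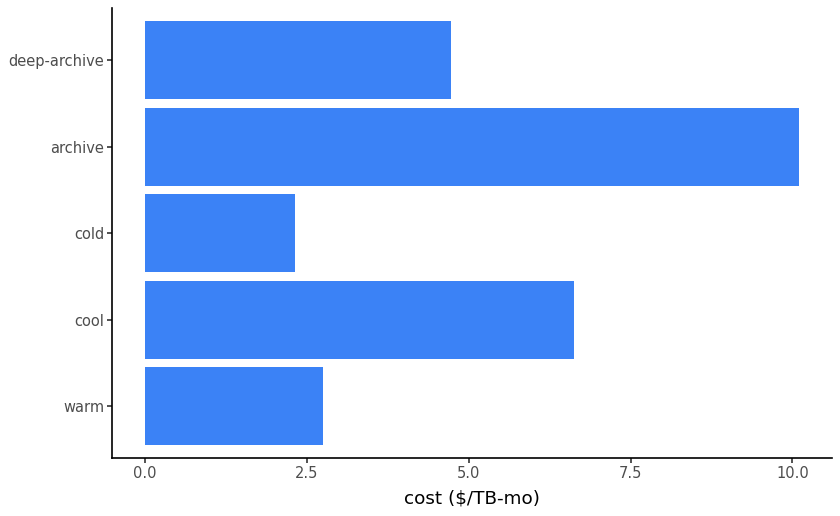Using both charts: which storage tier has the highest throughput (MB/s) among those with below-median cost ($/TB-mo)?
Chart 2 median cost ($/TB-mo) ≈ 5; below-median storage tiers: warm, cold. Among those, warm has the highest throughput (MB/s) (≈ 1400).

warm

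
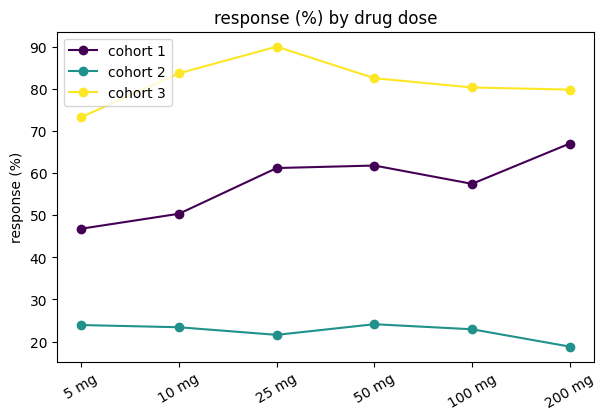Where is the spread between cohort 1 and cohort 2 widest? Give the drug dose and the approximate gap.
200 mg: cohort 1 ≈ 70, cohort 2 ≈ 20 → gap ≈ 50. Next-largest (25 mg) is only ≈ 40.

200 mg, ≈ 50 %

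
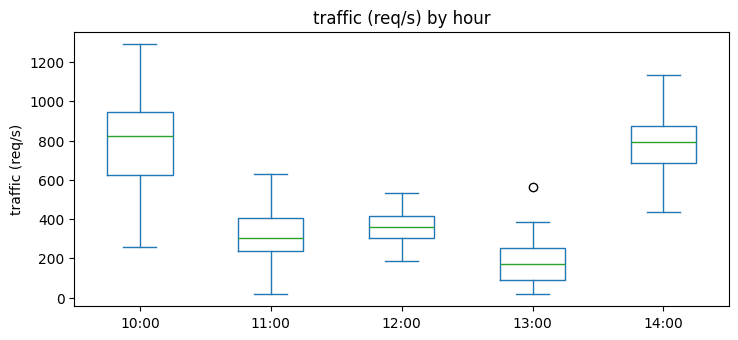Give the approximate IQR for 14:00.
≈ 200

Q3 ≈ 900, Q1 ≈ 700; IQR ≈ 200.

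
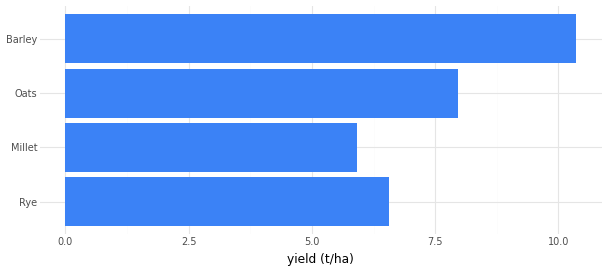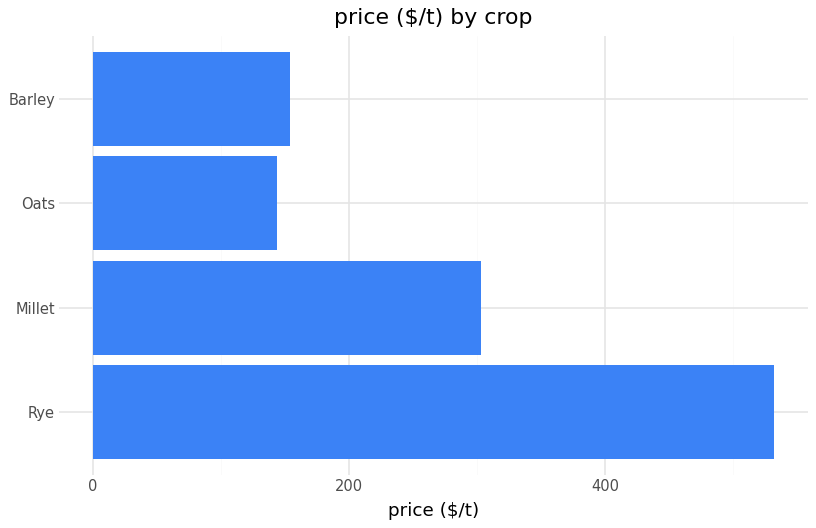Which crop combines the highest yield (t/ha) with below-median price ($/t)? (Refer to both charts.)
Chart 2 median price ($/t) ≈ 250; below-median crops: Oats, Barley. Among those, Barley has the highest yield (t/ha) (≈ 10).

Barley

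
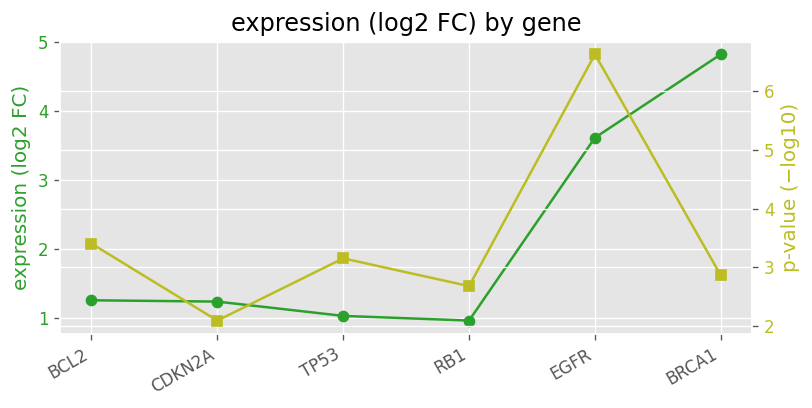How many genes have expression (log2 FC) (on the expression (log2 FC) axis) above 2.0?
Above 2.0: EGFR, BRCA1.

2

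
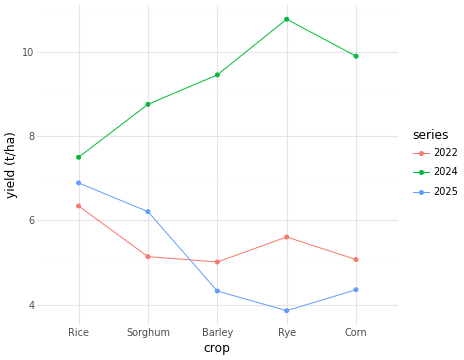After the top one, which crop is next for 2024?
Top 3 for 2024: Rye ≈ 11, Corn ≈ 10, Barley ≈ 9.

Corn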